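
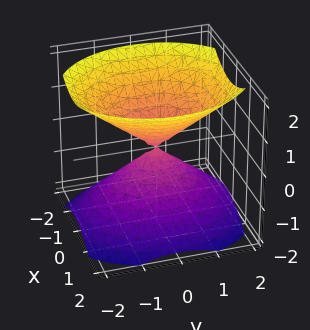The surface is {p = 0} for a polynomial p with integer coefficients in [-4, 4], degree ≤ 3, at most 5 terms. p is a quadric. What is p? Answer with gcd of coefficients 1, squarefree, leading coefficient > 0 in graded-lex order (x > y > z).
(a) There are 2 components.
(b) Degree: a double cone through the origin; a quadric, so deg p = 2.
(c) Symmetries: it's symmetric under x → −x, forcing even powers of x; the y ↦ −y reflection is a symmetry, so y appears only in even powers; the z ↦ −z reflection is a symmetry, so z appears only in even powers.
(d) From the axis intercepts and sections: it crosses the z-axis at the gridline z = 0; one y-axis crossing is at y = 0.
(e) Fitting integer coefficients to these (and the overall shape) gives p.

3*x^2 + 2*y^2 - 3*z^2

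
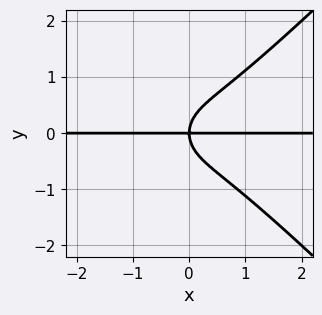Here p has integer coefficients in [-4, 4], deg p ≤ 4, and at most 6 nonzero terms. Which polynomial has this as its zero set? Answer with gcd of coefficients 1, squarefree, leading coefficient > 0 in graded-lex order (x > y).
2*x^3*y - 2*x*y^3 + x^2*y - 2*y^3 + 2*x*y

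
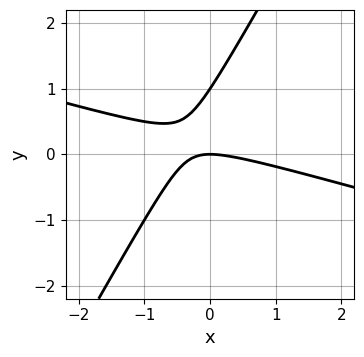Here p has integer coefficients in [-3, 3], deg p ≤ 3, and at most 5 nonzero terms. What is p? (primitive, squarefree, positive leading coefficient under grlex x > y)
x^2 + 3*x*y - 2*y^2 + 2*y

(a) Degree: the shape is more complex than any degree-1 curve, so deg p = 2.
(b) Checking where it meets the axes: it meets the x-axis at x = 0 (among the integer gridlines); among the integer gridlines, it crosses the y-axis at y ∈ {0, 1}.
(c) Together with the visible shape, these determine p as stated.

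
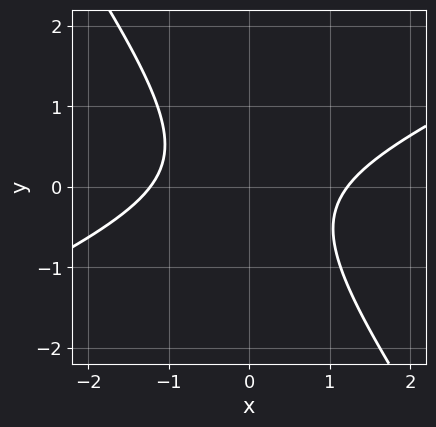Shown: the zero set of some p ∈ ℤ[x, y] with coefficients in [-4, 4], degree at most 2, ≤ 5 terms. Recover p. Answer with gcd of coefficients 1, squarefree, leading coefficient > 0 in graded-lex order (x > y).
2*x^2 - 3*x*y - 3*y^2 - 3

The degree is 2 — a generic line meets the curve in up to 2 points.
Reading off the gridlines: it misses every integer gridline on the y-axis.
The integer polynomial consistent with all of this is the stated p.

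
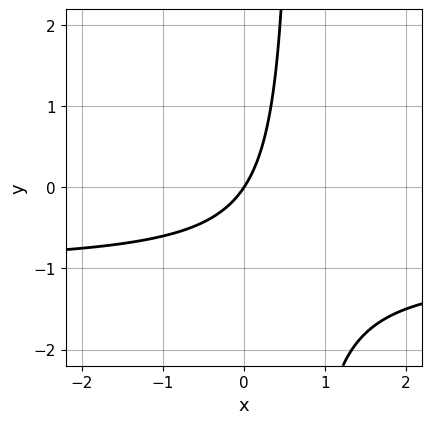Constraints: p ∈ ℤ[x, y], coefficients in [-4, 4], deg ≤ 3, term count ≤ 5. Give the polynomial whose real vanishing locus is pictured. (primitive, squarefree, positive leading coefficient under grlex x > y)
3*x*y + 3*x - 2*y

1. deg p = 2.
2. From the visible intercepts: it crosses the x-axis at the gridline x = 0; one y-axis crossing is at y = 0.
3. Putting this together gives p.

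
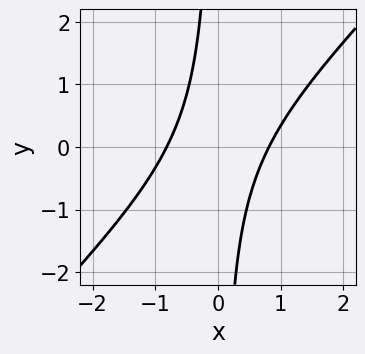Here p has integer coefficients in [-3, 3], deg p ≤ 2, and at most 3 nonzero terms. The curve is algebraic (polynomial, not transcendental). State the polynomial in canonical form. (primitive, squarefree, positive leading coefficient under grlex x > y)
3*x^2 - 3*x*y - 2

First, the degree is 2 — no degree-1 curve has this shape.
Next, against the integer gridlines: the curve avoids every integer y-axis point in the box.
Finally, fitting integer coefficients to these (and the overall shape) gives p.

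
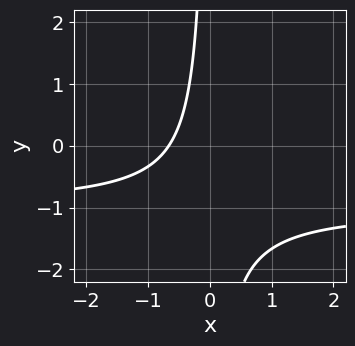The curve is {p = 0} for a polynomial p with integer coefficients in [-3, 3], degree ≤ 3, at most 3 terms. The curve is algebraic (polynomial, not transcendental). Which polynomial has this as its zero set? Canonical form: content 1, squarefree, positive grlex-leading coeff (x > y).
3*x*y + 3*x + 2

(a) deg p = 2. No degree-1 curve has this shape.
(b) From the visible intercepts: the curve avoids every integer y-axis point in the box.
(c) Assembling these constraints gives the stated polynomial.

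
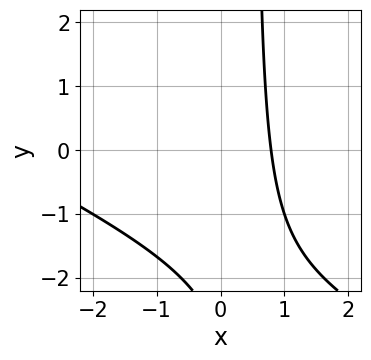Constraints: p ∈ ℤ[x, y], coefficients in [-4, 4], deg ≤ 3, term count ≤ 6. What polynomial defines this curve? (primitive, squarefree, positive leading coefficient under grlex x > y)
(a) The degree is 2 — the shape is more complex than any degree-1 curve.
(b) Reading off the gridlines: no y-intercept at any integer in the box.
(c) Fitting integer coefficients to these (and the overall shape) gives p.

x^2 + 2*x*y + 3*x - y - 3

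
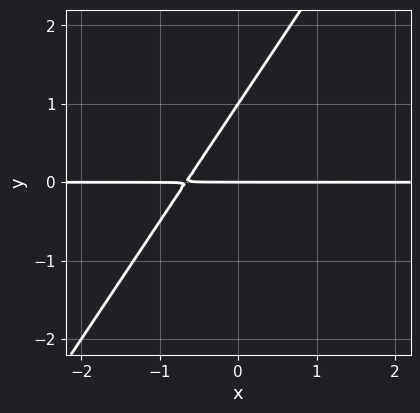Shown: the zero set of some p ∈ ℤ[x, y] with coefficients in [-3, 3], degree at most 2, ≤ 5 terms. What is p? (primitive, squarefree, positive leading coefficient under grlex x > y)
3*x*y - 2*y^2 + 2*y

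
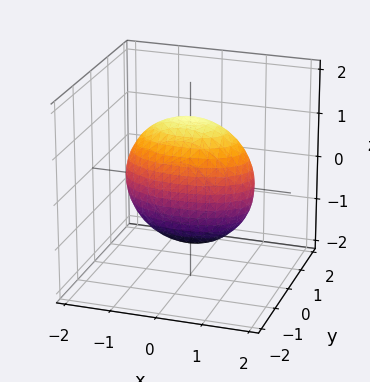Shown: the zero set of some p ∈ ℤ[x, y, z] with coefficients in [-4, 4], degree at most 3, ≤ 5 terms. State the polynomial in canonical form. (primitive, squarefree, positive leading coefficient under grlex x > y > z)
(a) The degree is 2 — bounded and convex; a quadric.
(b) Symmetries: mirror symmetry y ↦ −y ⇒ only even powers of y; it's symmetric under z → −z, forcing even powers of z; the x ↦ −x reflection is a symmetry, so x appears only in even powers.
(c) Fitting integer coefficients to these (and the overall shape) gives p.

x^2 + 3*y^2 + z^2 - 2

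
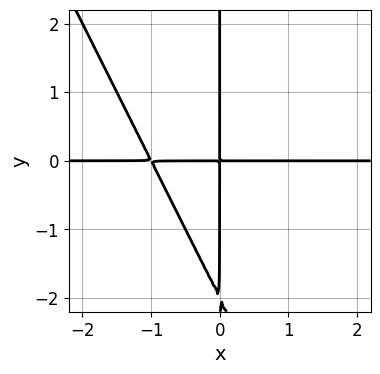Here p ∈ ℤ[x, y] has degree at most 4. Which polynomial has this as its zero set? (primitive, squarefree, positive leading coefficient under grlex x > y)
The degree is 3 — a generic line meets the curve in up to 3 points.
From the axis intercepts and sections: the visible x-axis segment lies entirely on the curve; every point of the y-axis in the box is on the curve.
The integer polynomial consistent with all of this is the stated p.

2*x^2*y + x*y^2 + 2*x*y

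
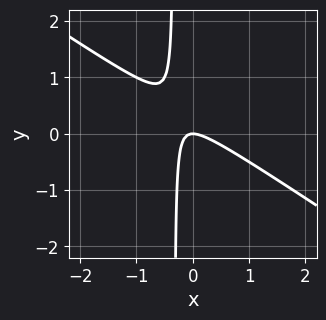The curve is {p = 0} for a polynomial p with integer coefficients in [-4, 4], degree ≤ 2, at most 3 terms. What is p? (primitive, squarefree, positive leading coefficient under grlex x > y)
First, the degree is 2 — no degree-1 curve has this shape.
Then, observable constraints: it meets the y-axis at y = 0 (among the integer gridlines); one x-axis crossing is at x = 0.
Finally, together with the visible shape, these determine p as stated.

2*x^2 + 3*x*y + y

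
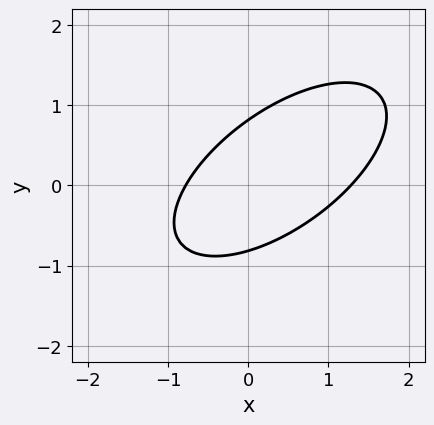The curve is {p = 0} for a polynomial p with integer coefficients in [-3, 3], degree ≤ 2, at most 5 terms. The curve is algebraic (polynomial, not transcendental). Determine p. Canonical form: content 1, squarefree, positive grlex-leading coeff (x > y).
(a) The degree is 2 — a generic line meets the curve in up to 2 points.
(b) Matching integer coefficients to the picture gives p.

2*x^2 - 3*x*y + 3*y^2 - x - 2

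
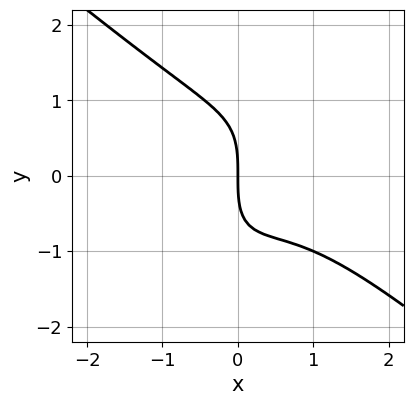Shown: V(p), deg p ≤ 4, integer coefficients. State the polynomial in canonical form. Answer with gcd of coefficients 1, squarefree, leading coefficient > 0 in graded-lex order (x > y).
1. The degree is 3 — no degree-2 curve has this shape.
2. From the axis intercepts and sections: it meets the y-axis at y = 0 (among the integer gridlines); one x-axis crossing is at x = 0.
3. Solving for integer coefficients yields p as stated.

2*x^3 - 2*x*y^2 + y^3 - 2*x^2 + 3*x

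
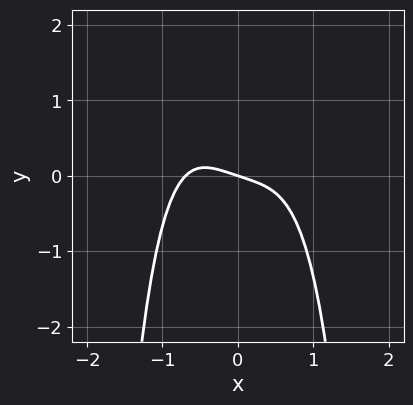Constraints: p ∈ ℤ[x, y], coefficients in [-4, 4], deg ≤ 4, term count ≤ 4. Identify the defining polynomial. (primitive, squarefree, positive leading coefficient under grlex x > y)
3*x^4 + x + 3*y

First, the degree is 4 — a generic line meets the curve in up to 4 points.
Next, against the integer gridlines: it meets the y-axis at y = 0 (among the integer gridlines); one x-axis crossing is at x = 0.
Finally, fitting integer coefficients to these (and the overall shape) gives p.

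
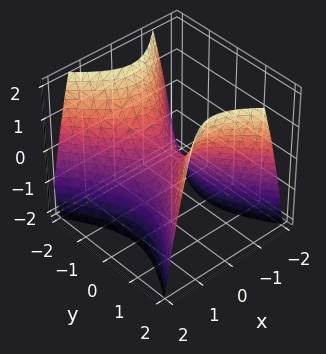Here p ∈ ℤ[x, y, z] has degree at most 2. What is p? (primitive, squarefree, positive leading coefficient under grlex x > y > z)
3*x^2 - 2*y^2 + 2*z

First, degree: a hyperbolic paraboloid; a quadric, so deg p = 2.
Then, symmetries: mirror symmetry y ↦ −y ⇒ only even powers of y; the x ↦ −x reflection is a symmetry, so x appears only in even powers.
Next, reading off the gridlines: it meets the z-axis at z = 0 (among the integer gridlines); it meets the y-axis at y = 0 (among the integer gridlines); it meets the x-axis at x = 0 (among the integer gridlines).
Finally, together with the visible shape, these determine p as stated.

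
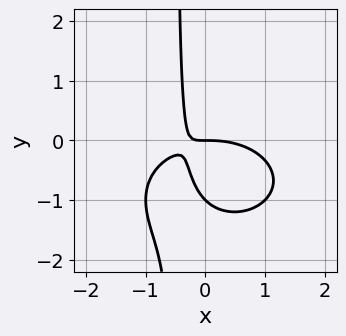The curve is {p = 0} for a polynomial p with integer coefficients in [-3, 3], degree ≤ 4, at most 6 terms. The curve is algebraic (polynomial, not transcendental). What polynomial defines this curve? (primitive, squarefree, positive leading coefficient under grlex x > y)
x^3 + 2*x*y^2 + 3*x*y + y^2 + y

First, the degree is 3 — no degree-2 curve has this shape.
Then, against the integer gridlines: the y-axis gridline crossings are at y ∈ {-1, 0}; one x-axis crossing is at x = 0.
Finally, matching integer coefficients to the picture gives p.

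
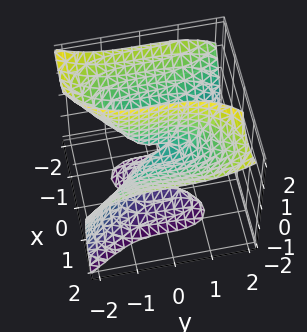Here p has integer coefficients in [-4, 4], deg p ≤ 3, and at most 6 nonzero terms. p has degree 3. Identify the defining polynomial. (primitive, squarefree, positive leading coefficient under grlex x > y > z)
2*x^3 - 2*x*z^2 + y^3 - 3*x*z

First, degree: a generic line meets the surface in up to 3 points, so deg p = 3.
Then, observable constraints: it meets the y-axis at y = 0 (among the integer gridlines); it crosses the x-axis at the gridline x = 0.
Finally, the integer polynomial consistent with all of this is the stated p.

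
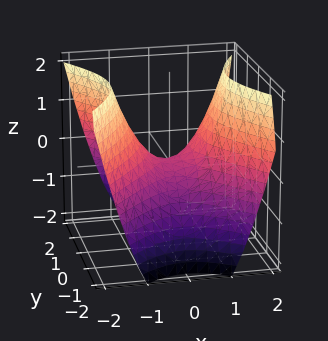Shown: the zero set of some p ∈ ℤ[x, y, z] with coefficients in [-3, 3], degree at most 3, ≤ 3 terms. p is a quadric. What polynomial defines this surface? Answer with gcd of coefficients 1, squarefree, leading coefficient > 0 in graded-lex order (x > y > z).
1. deg p = 2. A saddle surface; a quadric.
2. Symmetries: the x ↦ −x reflection is a symmetry, so x appears only in even powers; mirror symmetry y ↦ −y ⇒ only even powers of y.
3. Observable constraints: it meets the x-axis at x = 0 (among the integer gridlines); it meets the z-axis at z = 0 (among the integer gridlines); one y-axis crossing is at y = 0.
4. Assembling these constraints gives the stated polynomial.

3*x^2 - 2*y^2 - 3*z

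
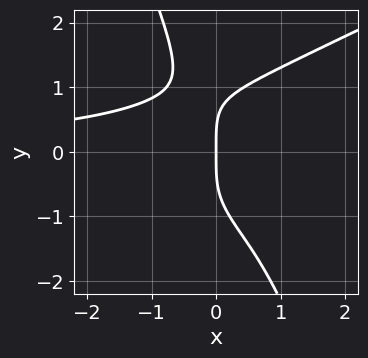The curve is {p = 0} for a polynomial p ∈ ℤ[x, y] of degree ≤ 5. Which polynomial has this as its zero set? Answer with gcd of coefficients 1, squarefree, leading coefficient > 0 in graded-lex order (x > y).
x^2*y^2 - 2*x*y^3 - y^4 + 2*x^2*y + 3*x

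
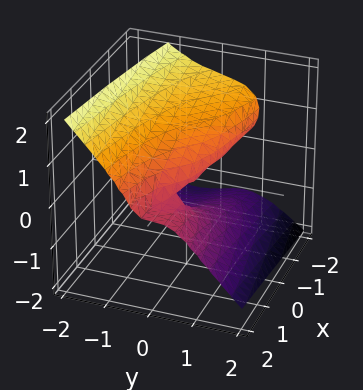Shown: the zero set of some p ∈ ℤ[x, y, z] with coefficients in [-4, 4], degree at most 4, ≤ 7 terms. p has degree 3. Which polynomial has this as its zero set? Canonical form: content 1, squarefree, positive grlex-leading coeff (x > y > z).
3*y^3 + 3*z^3 + 2*x*z + 2*y*z - 2*z

First, degree: the shape is more complex than any degree-2 surface, so deg p = 3.
Then, from the visible intercepts: one z-axis crossing is at z = 0; every point of the x-axis in the box is on the surface; it meets the y-axis at y = 0 (among the integer gridlines).
Finally, the integer polynomial consistent with all of this is the stated p.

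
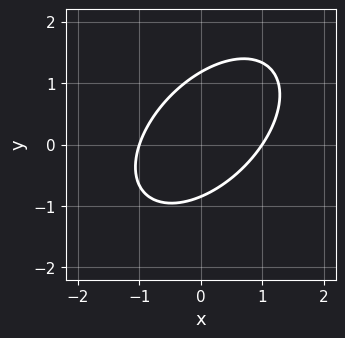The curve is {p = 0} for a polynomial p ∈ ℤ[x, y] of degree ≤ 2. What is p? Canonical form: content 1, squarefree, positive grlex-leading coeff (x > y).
1. deg p = 2. No degree-1 curve has this shape.
2. Checking where it meets the axes: among the integer gridlines, it crosses the x-axis at x ∈ {-1, 1}.
3. Together with the visible shape, these determine p as stated.

3*x^2 - 3*x*y + 3*y^2 - y - 3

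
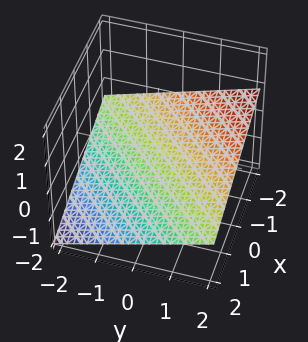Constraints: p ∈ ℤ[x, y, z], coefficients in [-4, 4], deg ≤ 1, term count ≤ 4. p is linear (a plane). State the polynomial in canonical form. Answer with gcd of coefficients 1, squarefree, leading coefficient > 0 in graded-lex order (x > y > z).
x - y + 3*z + 2

1. Degree: the surface is flat (a plane), so deg p = 1.
2. Checking where it meets the axes: it meets the y-axis at y = 2 (among the integer gridlines); it crosses the x-axis at the gridline x = -2.
3. The integer polynomial consistent with all of this is the stated p.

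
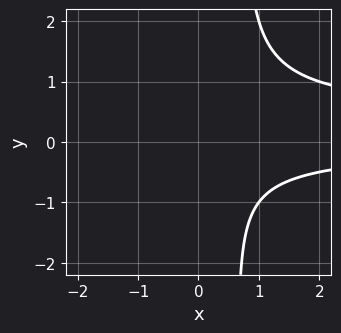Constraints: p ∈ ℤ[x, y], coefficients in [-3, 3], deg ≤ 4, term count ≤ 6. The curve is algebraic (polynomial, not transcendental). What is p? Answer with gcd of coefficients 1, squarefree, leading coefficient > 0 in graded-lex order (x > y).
1. deg p = 3. A generic line meets the curve in up to 3 points.
2. From the visible intercepts: it misses every integer gridline on the y-axis; it misses every integer gridline on the x-axis.
3. Matching integer coefficients to the picture gives p.

3*x*y^2 - x*y - 2*y^2 - 2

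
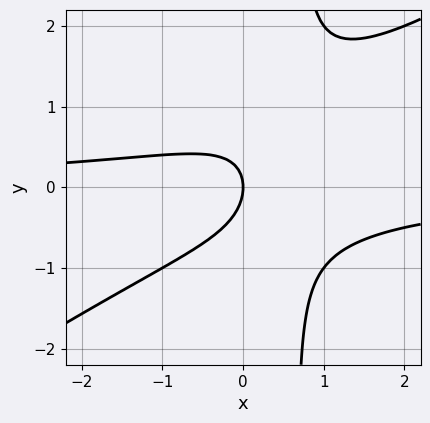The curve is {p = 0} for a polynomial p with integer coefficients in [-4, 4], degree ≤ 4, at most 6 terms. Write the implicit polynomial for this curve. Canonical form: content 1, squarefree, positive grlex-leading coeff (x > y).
Degree: the shape is more complex than any degree-2 curve, so deg p = 3.
Observable constraints: it meets the y-axis at y = 0 (among the integer gridlines); it meets the x-axis at x = 0 (among the integer gridlines).
Together with the visible shape, these determine p as stated.

2*x^2*y - 3*x*y^2 - x*y + 2*y^2 + 2*x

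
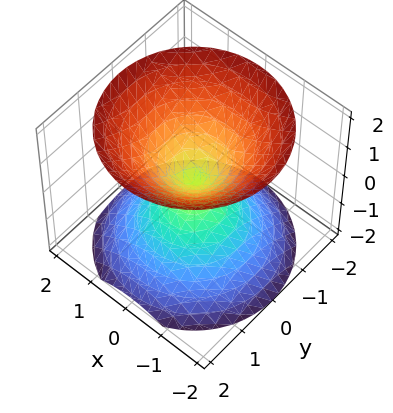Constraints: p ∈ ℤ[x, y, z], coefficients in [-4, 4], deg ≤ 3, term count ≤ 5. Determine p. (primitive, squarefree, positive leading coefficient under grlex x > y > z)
(a) There are 2 components. They look like related sheets of one shape, so recover p as a whole.
(b) deg p = 2. A double cone through the origin; a quadric.
(c) Symmetries: rotational symmetry about the z-axis ⇒ p depends on x, y only through x² + y²; mirror symmetry z ↦ −z ⇒ only even powers of z.
(d) Observable constraints: it crosses the z-axis at the gridline z = 0; it meets the x-axis at x = 0 (among the integer gridlines).
(e) Putting this together gives p.

x^2 + y^2 - z^2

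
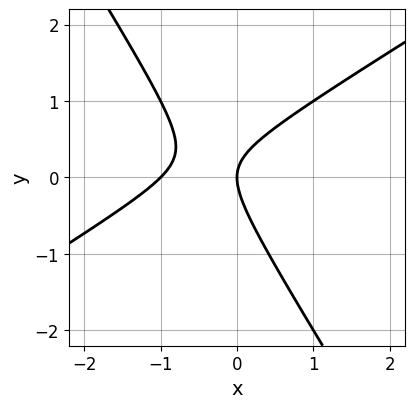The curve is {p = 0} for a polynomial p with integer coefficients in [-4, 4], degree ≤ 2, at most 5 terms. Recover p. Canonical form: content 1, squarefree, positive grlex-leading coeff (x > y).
x^2 - x*y - y^2 + x

1. Degree: a generic line meets the curve in up to 2 points, so deg p = 2.
2. From the visible intercepts: the x-axis gridline crossings are at x ∈ {-1, 0}; one y-axis crossing is at y = 0.
3. Fitting integer coefficients to these (and the overall shape) gives p.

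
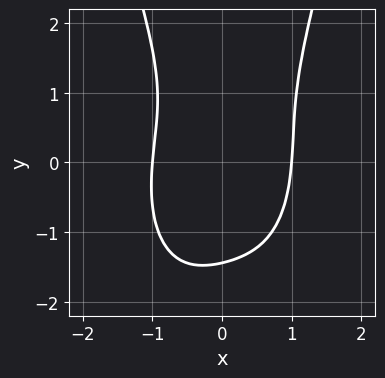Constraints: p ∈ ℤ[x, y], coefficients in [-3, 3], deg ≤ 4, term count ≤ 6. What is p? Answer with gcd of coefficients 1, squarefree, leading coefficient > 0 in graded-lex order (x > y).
3*x^4 + x^2*y^2 - y^3 - x*y - 3

(a) deg p = 4.
(b) Checking where it meets the axes: the x-axis gridline crossings are at x ∈ {-1, 1}.
(c) Matching integer coefficients to the picture gives p.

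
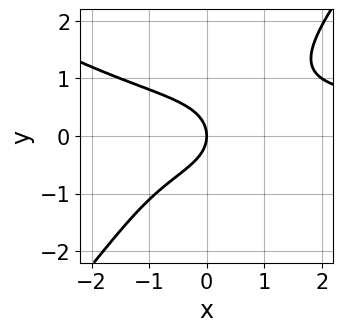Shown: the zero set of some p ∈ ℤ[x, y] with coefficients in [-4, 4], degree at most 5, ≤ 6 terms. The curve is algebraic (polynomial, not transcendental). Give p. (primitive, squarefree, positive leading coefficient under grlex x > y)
2*x^2*y^2 + 2*x*y^3 - 3*y^4 - 3*y^2 - 3*x

(a) Degree: no degree-3 curve has this shape, so deg p = 4.
(b) Observable constraints: one x-axis crossing is at x = 0; it meets the y-axis at y = 0 (among the integer gridlines).
(c) These observations pin down the coefficients.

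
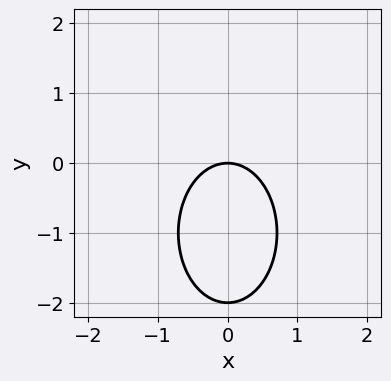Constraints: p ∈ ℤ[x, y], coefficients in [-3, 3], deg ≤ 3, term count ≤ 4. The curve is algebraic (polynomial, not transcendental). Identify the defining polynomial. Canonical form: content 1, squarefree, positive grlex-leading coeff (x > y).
2*x^2 + y^2 + 2*y

First, degree: no degree-1 curve has this shape, so deg p = 2.
Next, symmetries: the x ↦ −x reflection is a symmetry, so x appears only in even powers.
Then, against the integer gridlines: the y-axis gridline crossings are at y ∈ {-2, 0}; one x-axis crossing is at x = 0.
Finally, together with the visible shape, these determine p as stated.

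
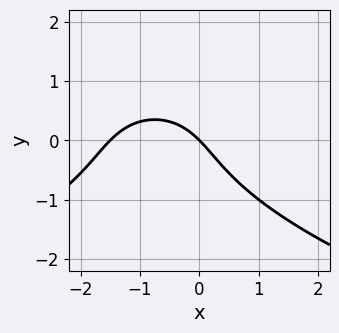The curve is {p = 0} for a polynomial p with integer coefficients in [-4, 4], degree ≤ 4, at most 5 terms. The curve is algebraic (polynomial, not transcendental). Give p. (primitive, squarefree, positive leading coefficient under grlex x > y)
1. Degree: a generic line meets the curve in up to 3 points, so deg p = 3.
2. Reading off the gridlines: it crosses the x-axis at the gridline x = 0; it crosses the y-axis at the gridline y = 0.
3. Matching integer coefficients to the picture gives p.

2*y^3 + 2*x^2 + 3*x + 3*y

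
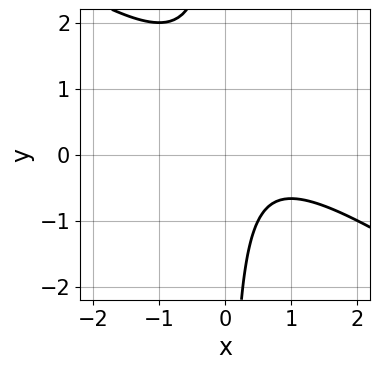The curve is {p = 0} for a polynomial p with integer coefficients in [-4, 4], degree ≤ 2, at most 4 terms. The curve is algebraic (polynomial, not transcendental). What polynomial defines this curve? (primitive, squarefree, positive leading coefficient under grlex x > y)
2*x^2 + 3*x*y - 2*x + 2

First, deg p = 2.
Then, against the integer gridlines: no y-intercept at any integer in the box; the curve avoids every integer x-axis point in the box.
Finally, solving for integer coefficients yields p as stated.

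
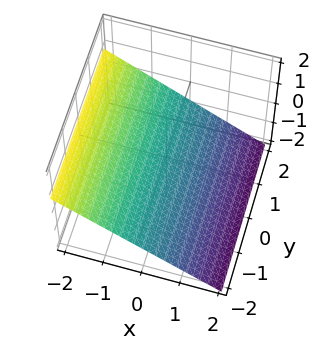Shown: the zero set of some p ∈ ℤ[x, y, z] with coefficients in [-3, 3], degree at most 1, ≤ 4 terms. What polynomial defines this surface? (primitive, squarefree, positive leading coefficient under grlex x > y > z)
1. Degree: every cross-section is a straight line — this is a plane, so deg p = 1.
2. From the axis intercepts and sections: it misses every integer gridline on the y-axis; it crosses the x-axis at the gridline x = -1.
3. These observations pin down the coefficients.

2*x + 3*z + 2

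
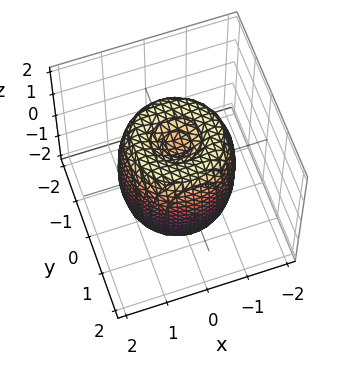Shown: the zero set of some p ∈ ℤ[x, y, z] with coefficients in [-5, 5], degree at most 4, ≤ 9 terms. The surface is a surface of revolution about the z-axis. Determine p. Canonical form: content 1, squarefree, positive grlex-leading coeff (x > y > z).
2*x^4 + 4*x^2*y^2 + 2*y^4 - 3*x^2 - 3*y^2 + z^2 - 1

1. Degree: no degree-3 surface has this shape, so deg p = 4.
2. Symmetry: the z-axis is an axis of rotation, so x and y enter only as x² + y².
3. From the visible intercepts: a circular section at z = 0 has radius between 1 and 2; the z-axis gridline crossings are at z ∈ {-1, 1}.
4. Putting this together gives p.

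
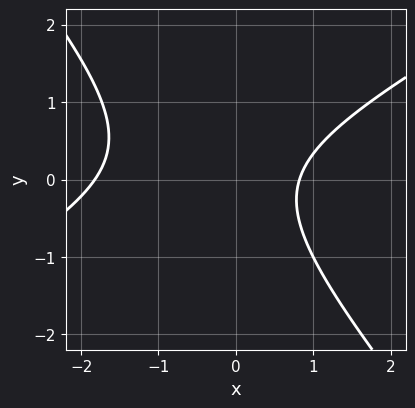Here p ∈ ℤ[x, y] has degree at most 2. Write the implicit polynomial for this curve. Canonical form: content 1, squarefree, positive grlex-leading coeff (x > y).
First, degree: a generic line meets the curve in up to 2 points, so deg p = 2.
Then, from the visible intercepts: no y-intercept at any integer in the box.
Finally, assembling these constraints gives the stated polynomial.

2*x^2 - 2*x*y - 3*y^2 + 2*x - 3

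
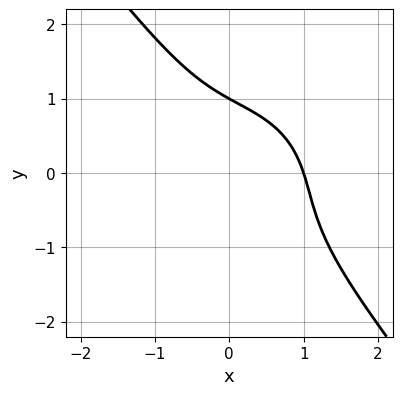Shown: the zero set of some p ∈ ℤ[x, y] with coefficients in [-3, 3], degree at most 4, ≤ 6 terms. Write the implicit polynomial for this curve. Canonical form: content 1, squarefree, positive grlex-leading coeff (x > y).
3*x^3 + 2*x*y^2 + 3*y^3 + 3*x*y - 3

deg p = 3.
From the visible intercepts: it crosses the x-axis at the gridline x = 1; it crosses the y-axis at the gridline y = 1.
Putting this together gives p.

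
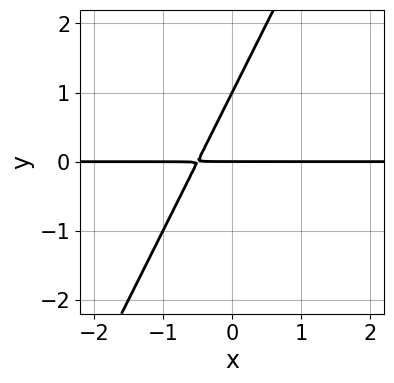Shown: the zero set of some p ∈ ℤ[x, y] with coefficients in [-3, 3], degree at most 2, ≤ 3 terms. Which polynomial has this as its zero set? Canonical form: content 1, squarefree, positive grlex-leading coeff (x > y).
1. deg p = 2. The shape is more complex than any degree-1 curve.
2. Against the integer gridlines: among the integer gridlines, it crosses the y-axis at y ∈ {0, 1}; the visible x-axis segment lies entirely on the curve.
3. The integer polynomial consistent with all of this is the stated p.

2*x*y - y^2 + y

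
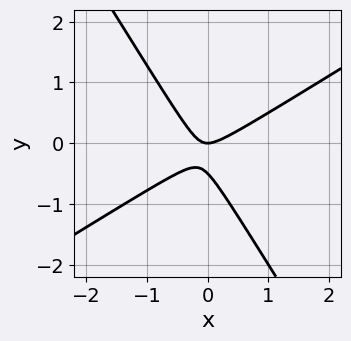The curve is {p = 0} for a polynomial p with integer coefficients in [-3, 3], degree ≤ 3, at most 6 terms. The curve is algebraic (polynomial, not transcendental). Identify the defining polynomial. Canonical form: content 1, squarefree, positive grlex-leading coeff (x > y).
2*x^2 - 2*x*y - 2*y^2 - y

The degree is 2 — no degree-1 curve has this shape.
Against the integer gridlines: it meets the y-axis at y = 0 (among the integer gridlines); one x-axis crossing is at x = 0.
Solving for integer coefficients yields p as stated.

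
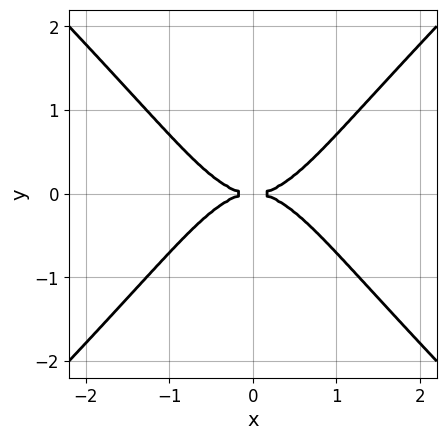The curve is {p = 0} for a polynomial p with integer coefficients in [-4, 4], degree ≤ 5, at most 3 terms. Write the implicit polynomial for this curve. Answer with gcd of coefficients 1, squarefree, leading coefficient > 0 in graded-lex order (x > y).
x^4 - x^2*y^2 - y^2

First, degree: no degree-3 curve has this shape, so deg p = 4.
Then, symmetries: mirror symmetry y ↦ −y ⇒ only even powers of y; mirror symmetry x ↦ −x ⇒ only even powers of x.
Then, checking where it meets the axes: one x-axis crossing is at x = 0; it meets the y-axis at y = 0 (among the integer gridlines).
Finally, these observations pin down the coefficients.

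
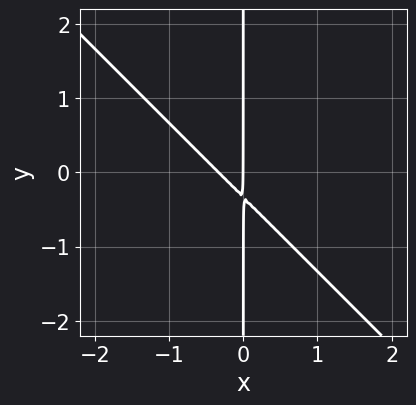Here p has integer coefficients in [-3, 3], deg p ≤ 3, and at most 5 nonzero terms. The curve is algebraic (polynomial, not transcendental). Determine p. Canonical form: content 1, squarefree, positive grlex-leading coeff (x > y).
1. deg p = 2. A generic line meets the curve in up to 2 points.
2. Observable constraints: it meets the x-axis at x = 0 (among the integer gridlines); every point of the y-axis in the box is on the curve.
3. The integer polynomial consistent with all of this is the stated p.

3*x^2 + 3*x*y + x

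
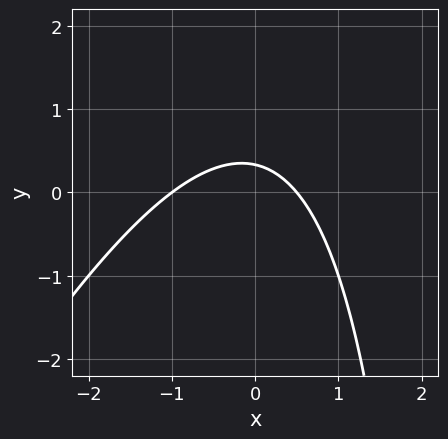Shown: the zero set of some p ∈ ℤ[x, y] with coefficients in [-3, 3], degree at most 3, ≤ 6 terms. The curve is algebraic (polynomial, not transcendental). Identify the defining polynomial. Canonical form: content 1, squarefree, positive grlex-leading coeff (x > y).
2*x^2 - x*y + x + 3*y - 1

First, degree: a generic line meets the curve in up to 2 points, so deg p = 2.
Next, from the visible intercepts: it meets the x-axis at x = -1 (among the integer gridlines).
Finally, matching integer coefficients to the picture gives p.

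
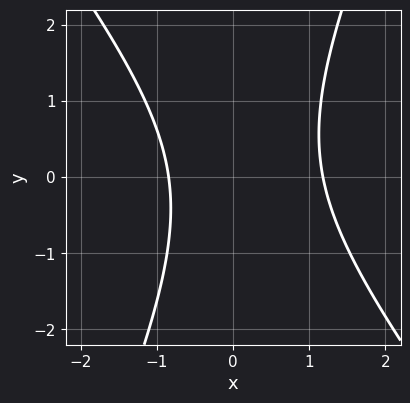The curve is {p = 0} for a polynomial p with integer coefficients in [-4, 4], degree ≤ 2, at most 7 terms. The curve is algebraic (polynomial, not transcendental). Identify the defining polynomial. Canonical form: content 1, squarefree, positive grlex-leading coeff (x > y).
1. The degree is 2 — the shape is more complex than any degree-1 curve.
2. From the visible intercepts: it misses every integer gridline on the y-axis.
3. Fitting integer coefficients to these (and the overall shape) gives p.

3*x^2 + x*y - y^2 - x - 3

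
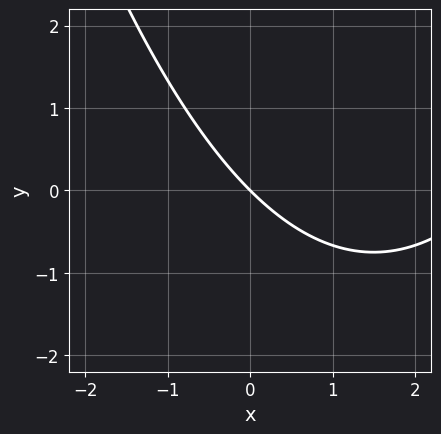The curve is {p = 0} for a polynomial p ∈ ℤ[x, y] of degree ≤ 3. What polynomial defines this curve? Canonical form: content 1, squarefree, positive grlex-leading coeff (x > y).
1. Degree: a generic line meets the curve in up to 2 points, so deg p = 2.
2. From the visible intercepts: one x-axis crossing is at x = 0; it meets the y-axis at y = 0 (among the integer gridlines).
3. These observations pin down the coefficients.

x^2 - 3*x - 3*y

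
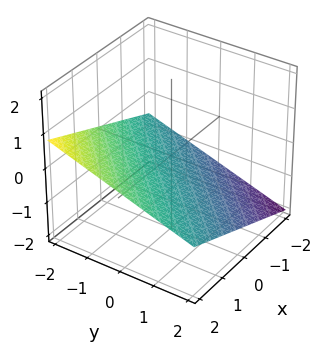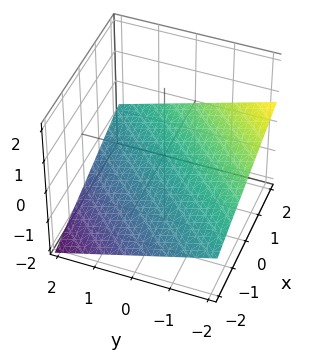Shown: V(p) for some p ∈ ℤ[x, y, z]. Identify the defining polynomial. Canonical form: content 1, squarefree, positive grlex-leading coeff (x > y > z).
First, degree: the surface is flat (a plane), so deg p = 1.
Next, checking where it meets the axes: it crosses the y-axis at the gridline y = -2; it meets the x-axis at x = 2 (among the integer gridlines).
Finally, the integer polynomial consistent with all of this is the stated p.

x - y - 3*z - 2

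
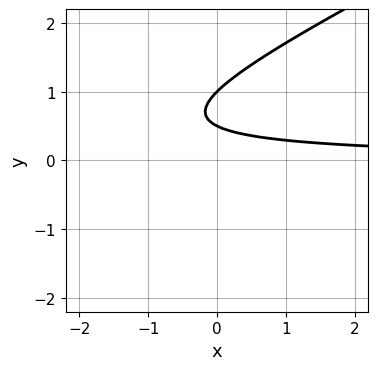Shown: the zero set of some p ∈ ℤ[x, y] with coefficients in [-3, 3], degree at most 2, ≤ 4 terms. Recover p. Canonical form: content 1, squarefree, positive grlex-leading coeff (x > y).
x*y - 2*y^2 + 3*y - 1

1. Degree: the shape is more complex than any degree-1 curve, so deg p = 2.
2. Observable constraints: it misses every integer gridline on the x-axis; one y-axis crossing is at y = 1.
3. Fitting integer coefficients to these (and the overall shape) gives p.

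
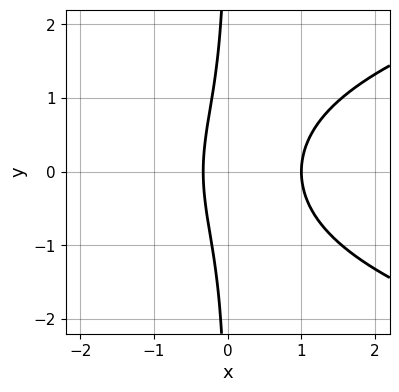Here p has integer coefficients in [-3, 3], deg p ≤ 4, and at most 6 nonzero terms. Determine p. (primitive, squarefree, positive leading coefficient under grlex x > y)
2*x*y^2 - 3*x^2 + 2*x + 1

(a) Degree: no degree-2 curve has this shape, so deg p = 3.
(b) Symmetries: it's symmetric under y → −y, forcing even powers of y.
(c) From the visible intercepts: it crosses the x-axis at the gridline x = 1; it misses every integer gridline on the y-axis.
(d) Together with the visible shape, these determine p as stated.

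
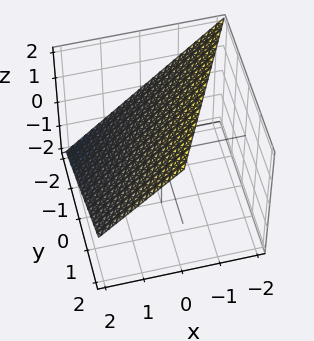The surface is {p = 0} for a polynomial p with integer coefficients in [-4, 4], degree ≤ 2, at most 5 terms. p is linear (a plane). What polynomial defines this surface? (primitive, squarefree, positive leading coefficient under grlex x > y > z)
First, deg p = 1.
Next, checking where it meets the axes: it crosses the x-axis at the gridline x = 1; it crosses the y-axis at the gridline y = -2.
Finally, these observations pin down the coefficients.

2*x - y + 2*z - 2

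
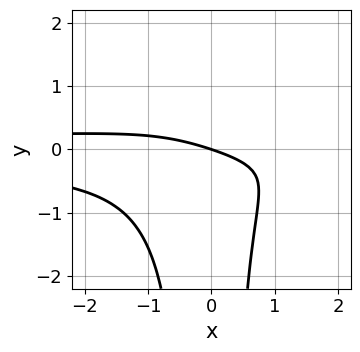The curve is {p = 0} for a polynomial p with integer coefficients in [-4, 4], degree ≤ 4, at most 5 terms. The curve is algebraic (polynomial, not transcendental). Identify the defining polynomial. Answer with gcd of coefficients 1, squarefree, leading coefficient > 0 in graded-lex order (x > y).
3*x^2*y^2 - x*y + x + 3*y

First, deg p = 4. A generic line meets the curve in up to 4 points.
Then, against the integer gridlines: it meets the y-axis at y = 0 (among the integer gridlines); it crosses the x-axis at the gridline x = 0.
Finally, solving for integer coefficients yields p as stated.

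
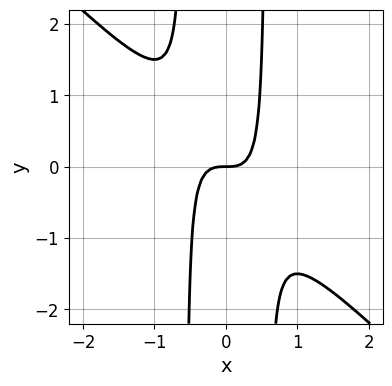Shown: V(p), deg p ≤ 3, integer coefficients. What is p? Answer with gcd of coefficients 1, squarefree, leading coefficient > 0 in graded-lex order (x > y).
1. deg p = 3.
2. Against the integer gridlines: it crosses the x-axis at the gridline x = 0; it meets the y-axis at y = 0 (among the integer gridlines).
3. Matching integer coefficients to the picture gives p.

3*x^3 + 3*x^2*y - y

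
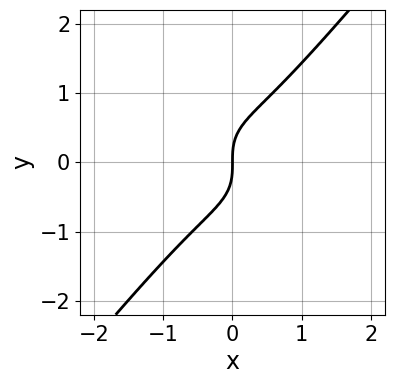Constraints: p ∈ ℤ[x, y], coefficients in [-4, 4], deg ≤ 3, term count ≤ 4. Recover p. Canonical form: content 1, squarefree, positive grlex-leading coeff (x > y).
3*x^3 + 2*x^2*y - 3*y^3 + 3*x

First, deg p = 3.
Then, observable constraints: it crosses the y-axis at the gridline y = 0; it meets the x-axis at x = 0 (among the integer gridlines).
Finally, the integer polynomial consistent with all of this is the stated p.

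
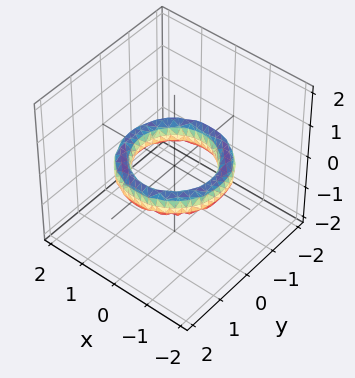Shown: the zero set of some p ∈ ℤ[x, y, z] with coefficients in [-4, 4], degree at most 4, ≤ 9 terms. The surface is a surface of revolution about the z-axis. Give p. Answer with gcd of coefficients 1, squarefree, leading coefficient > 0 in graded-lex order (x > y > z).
x^4 + 2*x^2*y^2 + y^4 - 3*x^2 - 3*y^2 + 2*z^2 + 2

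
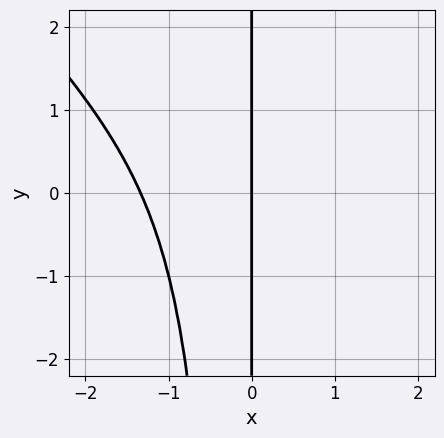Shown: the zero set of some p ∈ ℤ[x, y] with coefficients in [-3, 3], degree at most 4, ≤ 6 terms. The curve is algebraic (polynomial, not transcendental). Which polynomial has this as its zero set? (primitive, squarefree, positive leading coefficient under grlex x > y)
Degree: no degree-3 curve has this shape, so deg p = 4.
Observable constraints: the visible y-axis segment lies entirely on the curve; it meets the x-axis at x = 0 (among the integer gridlines).
Together with the visible shape, these determine p as stated.

2*x^4 + 2*x^3*y + x^3 + 3*x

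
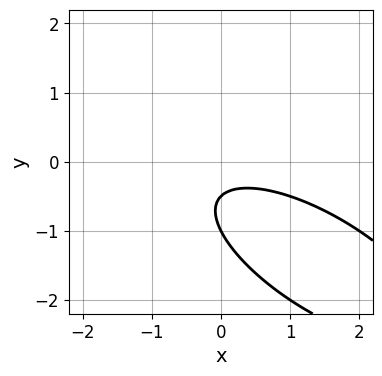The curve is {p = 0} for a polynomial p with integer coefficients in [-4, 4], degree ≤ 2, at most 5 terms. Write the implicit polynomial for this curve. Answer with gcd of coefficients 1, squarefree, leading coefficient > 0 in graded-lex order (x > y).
x^2 + 2*x*y + 2*y^2 + 3*y + 1

(a) deg p = 2. A generic line meets the curve in up to 2 points.
(b) Reading off the gridlines: it meets the y-axis at y = -1 (among the integer gridlines); the curve avoids every integer x-axis point in the box.
(c) Solving for integer coefficients yields p as stated.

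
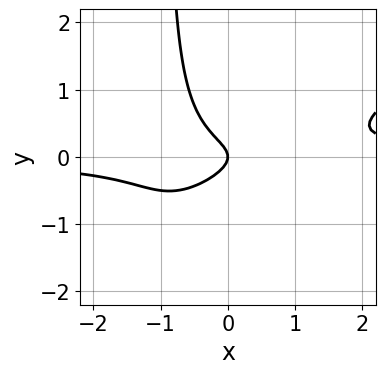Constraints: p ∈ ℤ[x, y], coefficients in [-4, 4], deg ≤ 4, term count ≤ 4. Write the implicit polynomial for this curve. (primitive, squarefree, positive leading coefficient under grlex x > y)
2*x^2*y - 3*x*y^2 - 3*y^2 - x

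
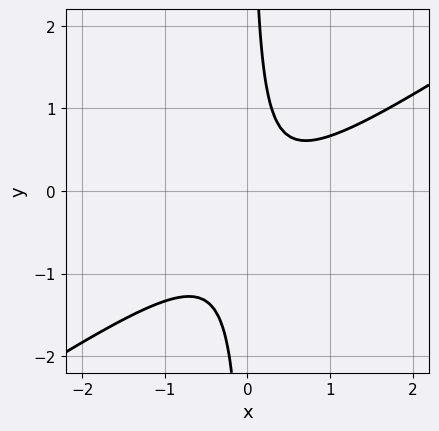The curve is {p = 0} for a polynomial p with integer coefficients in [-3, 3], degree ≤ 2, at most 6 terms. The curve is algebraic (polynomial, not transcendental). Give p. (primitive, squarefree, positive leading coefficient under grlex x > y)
First, deg p = 2. A generic line meets the curve in up to 2 points.
Then, from the axis intercepts and sections: no y-intercept at any integer in the box; no x-intercept at any integer in the box.
Finally, together with the visible shape, these determine p as stated.

2*x^2 - 3*x*y - x + 1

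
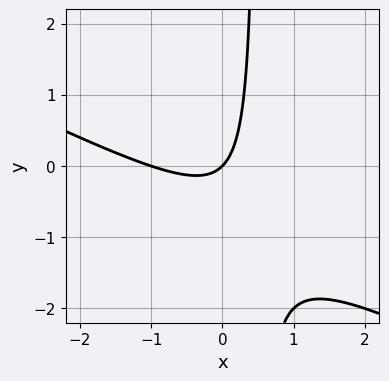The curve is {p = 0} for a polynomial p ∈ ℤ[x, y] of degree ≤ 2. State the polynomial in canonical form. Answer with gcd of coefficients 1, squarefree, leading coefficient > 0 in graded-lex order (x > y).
x^2 + 2*x*y + x - y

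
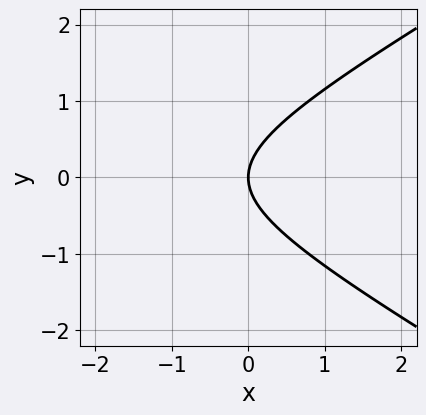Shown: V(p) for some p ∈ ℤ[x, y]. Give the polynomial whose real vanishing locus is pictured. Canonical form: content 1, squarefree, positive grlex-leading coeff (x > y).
x^2 - 3*y^2 + 3*x

(a) The degree is 2 — no degree-1 curve has this shape.
(b) Symmetries: mirror symmetry y ↦ −y ⇒ only even powers of y.
(c) Checking where it meets the axes: it meets the x-axis at x = 0 (among the integer gridlines); one y-axis crossing is at y = 0.
(d) Assembling these constraints gives the stated polynomial.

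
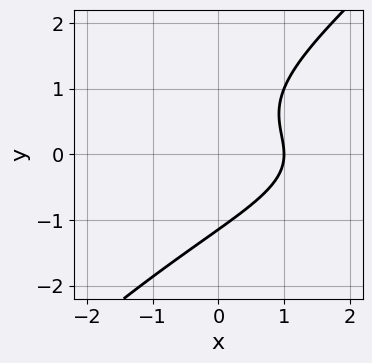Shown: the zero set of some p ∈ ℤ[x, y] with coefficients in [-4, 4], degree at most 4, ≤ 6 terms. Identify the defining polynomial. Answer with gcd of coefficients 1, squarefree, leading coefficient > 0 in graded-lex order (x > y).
(a) Degree: a generic line meets the curve in up to 3 points, so deg p = 3.
(b) Against the integer gridlines: it meets the x-axis at x = 1 (among the integer gridlines).
(c) Matching integer coefficients to the picture gives p.

2*x*y^2 - 2*y^3 + 3*x - 3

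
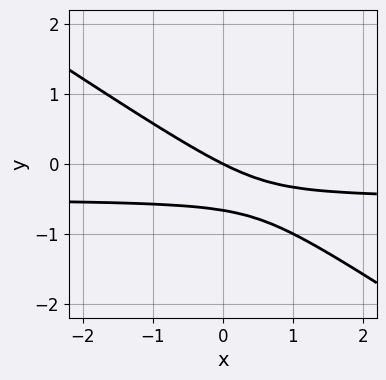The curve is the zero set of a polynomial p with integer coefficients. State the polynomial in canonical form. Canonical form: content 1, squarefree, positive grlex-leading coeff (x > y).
(a) deg p = 2. No degree-1 curve has this shape.
(b) From the visible intercepts: it crosses the x-axis at the gridline x = 0; it meets the y-axis at y = 0 (among the integer gridlines).
(c) The integer polynomial consistent with all of this is the stated p.

2*x*y + 3*y^2 + x + 2*y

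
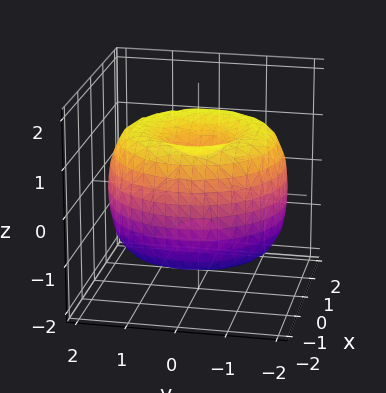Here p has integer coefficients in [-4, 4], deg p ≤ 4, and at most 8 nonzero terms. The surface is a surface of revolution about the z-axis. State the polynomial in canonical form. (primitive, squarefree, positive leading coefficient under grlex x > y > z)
x^4 + 2*x^2*y^2 + y^4 - 3*x^2 - 3*y^2 + 2*z^2 - 1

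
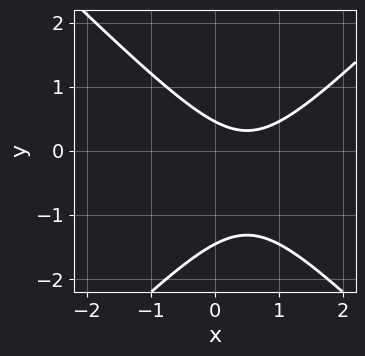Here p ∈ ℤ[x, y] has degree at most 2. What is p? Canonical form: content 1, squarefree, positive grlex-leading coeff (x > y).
The degree is 2 — no degree-1 curve has this shape.
From the axis intercepts and sections: no x-intercept at any integer in the box.
These observations pin down the coefficients.

3*x^2 - 3*y^2 - 3*x - 3*y + 2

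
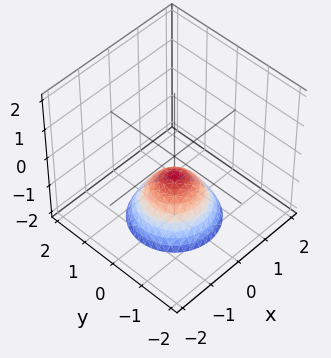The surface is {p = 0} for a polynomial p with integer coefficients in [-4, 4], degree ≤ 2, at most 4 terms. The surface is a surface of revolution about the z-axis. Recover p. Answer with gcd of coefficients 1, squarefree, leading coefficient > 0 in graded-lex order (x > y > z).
3*x^2 + 3*y^2 + 3*z + 2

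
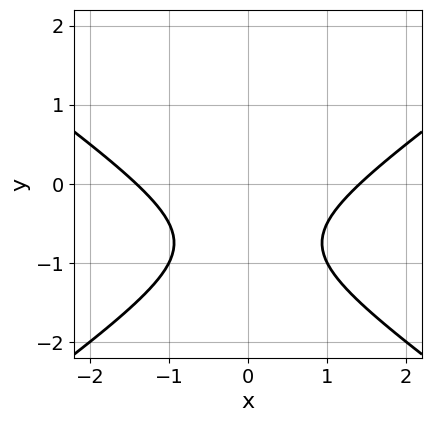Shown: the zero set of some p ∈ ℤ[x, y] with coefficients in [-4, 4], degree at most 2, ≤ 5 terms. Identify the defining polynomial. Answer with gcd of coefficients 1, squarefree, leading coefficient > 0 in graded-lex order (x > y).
1. Degree: no degree-1 curve has this shape, so deg p = 2.
2. Symmetries: it's symmetric under x → −x, forcing even powers of x.
3. Against the integer gridlines: it misses every integer gridline on the y-axis.
4. Matching integer coefficients to the picture gives p.

x^2 - 2*y^2 - 3*y - 2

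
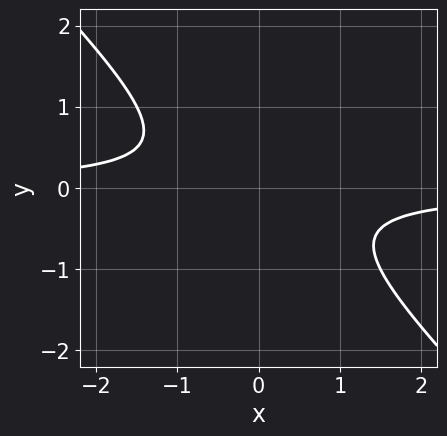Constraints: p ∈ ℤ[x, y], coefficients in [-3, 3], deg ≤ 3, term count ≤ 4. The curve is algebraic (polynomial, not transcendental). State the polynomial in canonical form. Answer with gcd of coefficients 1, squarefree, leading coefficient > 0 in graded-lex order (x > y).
(a) deg p = 2.
(b) Checking where it meets the axes: the curve avoids every integer x-axis point in the box; the curve avoids every integer y-axis point in the box.
(c) Together with the visible shape, these determine p as stated.

2*x*y + 2*y^2 + 1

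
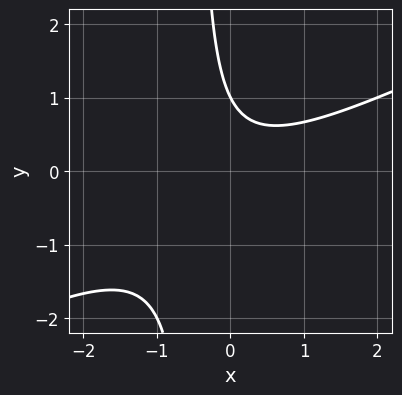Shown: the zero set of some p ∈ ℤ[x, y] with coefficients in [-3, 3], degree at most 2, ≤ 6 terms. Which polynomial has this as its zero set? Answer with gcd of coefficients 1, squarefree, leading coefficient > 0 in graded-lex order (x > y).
The degree is 2 — a generic line meets the curve in up to 2 points.
Observable constraints: no x-intercept at any integer in the box; one y-axis crossing is at y = 1.
The integer polynomial consistent with all of this is the stated p.

x^2 - 2*x*y - y + 1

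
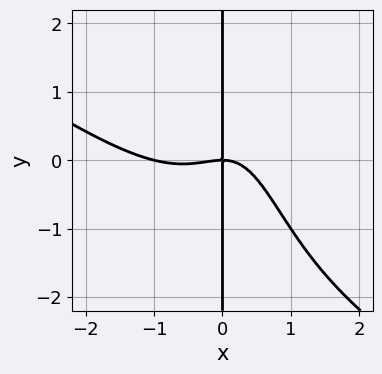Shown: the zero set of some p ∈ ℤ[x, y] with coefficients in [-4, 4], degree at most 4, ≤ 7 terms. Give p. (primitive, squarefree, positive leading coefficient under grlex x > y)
2*x^4 + 3*x^3*y + 2*x^3 - 2*x^2*y + 3*x*y

First, deg p = 4.
Next, from the visible intercepts: the visible y-axis segment lies entirely on the curve; the x-axis gridline crossings are at x ∈ {-1, 0}.
Finally, fitting integer coefficients to these (and the overall shape) gives p.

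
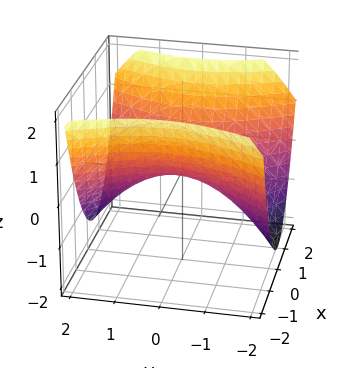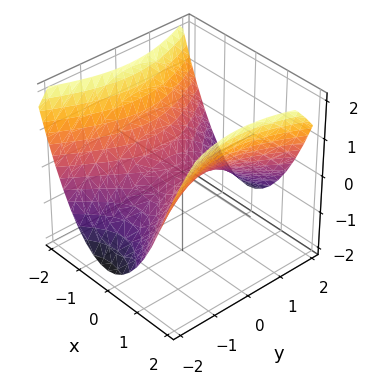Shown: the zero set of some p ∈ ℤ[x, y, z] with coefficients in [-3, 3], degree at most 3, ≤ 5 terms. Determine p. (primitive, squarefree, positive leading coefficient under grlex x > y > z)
2*x^2 - y^2 - 3*z

First, degree: a saddle surface; a quadric, so deg p = 2.
Next, symmetries: mirror symmetry x ↦ −x ⇒ only even powers of x; it's symmetric under y → −y, forcing even powers of y.
Then, checking where it meets the axes: it crosses the x-axis at the gridline x = 0; it crosses the y-axis at the gridline y = 0.
Finally, solving for integer coefficients yields p as stated.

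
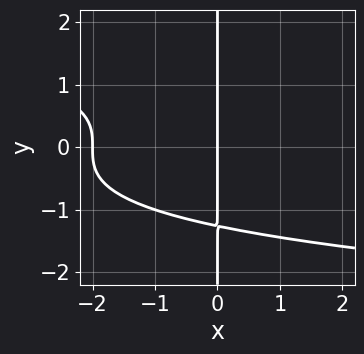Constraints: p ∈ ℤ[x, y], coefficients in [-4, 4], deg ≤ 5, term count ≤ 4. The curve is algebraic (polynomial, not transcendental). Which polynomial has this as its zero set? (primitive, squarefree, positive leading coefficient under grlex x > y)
x*y^3 + x^2 + 2*x

(a) The degree is 4 — the shape is more complex than any degree-3 curve.
(b) From the axis intercepts and sections: the visible y-axis segment lies entirely on the curve; the x-axis gridline crossings are at x ∈ {-2, 0}.
(c) Fitting integer coefficients to these (and the overall shape) gives p.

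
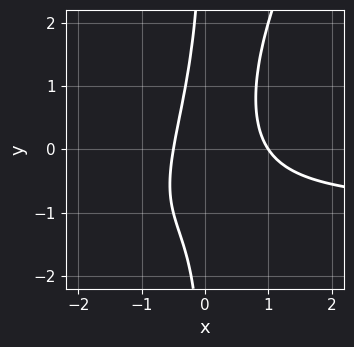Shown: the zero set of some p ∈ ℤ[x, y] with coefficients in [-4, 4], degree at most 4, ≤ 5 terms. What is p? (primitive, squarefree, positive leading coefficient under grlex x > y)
2*x^2*y - x*y^2 + 2*x^2 - x - 1

First, the degree is 3 — no degree-2 curve has this shape.
Next, from the visible intercepts: it crosses the x-axis at the gridline x = 1; the curve avoids every integer y-axis point in the box.
Finally, these observations pin down the coefficients.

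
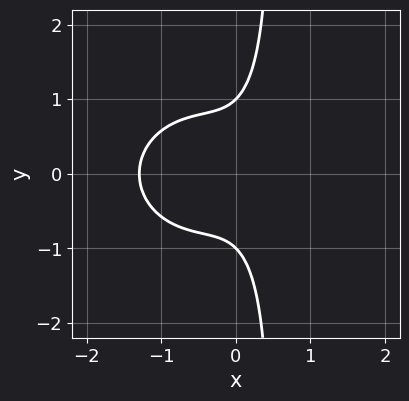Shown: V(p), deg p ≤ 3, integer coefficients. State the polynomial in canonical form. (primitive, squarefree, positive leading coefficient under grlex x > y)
1. deg p = 3. The shape is more complex than any degree-2 curve.
2. Symmetries: the y ↦ −y reflection is a symmetry, so y appears only in even powers.
3. Against the integer gridlines: among the integer gridlines, it crosses the y-axis at y ∈ {-1, 1}.
4. Solving for integer coefficients yields p as stated.

2*x^3 + 2*x*y^2 + 2*x^2 - y^2 + 1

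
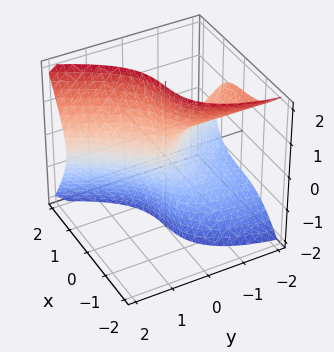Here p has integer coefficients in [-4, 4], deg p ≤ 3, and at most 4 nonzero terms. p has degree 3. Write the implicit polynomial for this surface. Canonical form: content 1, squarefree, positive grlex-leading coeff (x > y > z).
(a) The degree is 3 — a generic line meets the surface in up to 3 points.
(b) Observable constraints: it meets the y-axis at y = 0 (among the integer gridlines); it meets the x-axis at x = 0 (among the integer gridlines); the visible z-axis segment lies entirely on the surface.
(c) Putting this together gives p.

3*x^3 - 3*y*z^2 - 2*y^2 + 2*x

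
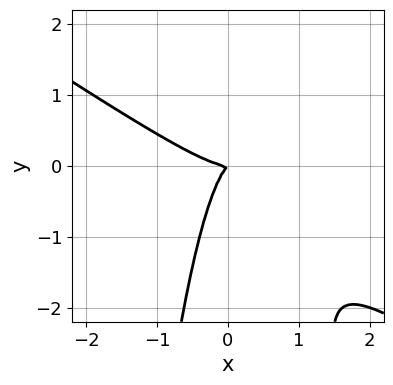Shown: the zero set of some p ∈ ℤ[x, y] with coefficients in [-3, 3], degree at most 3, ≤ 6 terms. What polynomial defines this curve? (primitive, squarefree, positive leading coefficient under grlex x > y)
2*x^3 + 3*x^2*y - x*y + y^2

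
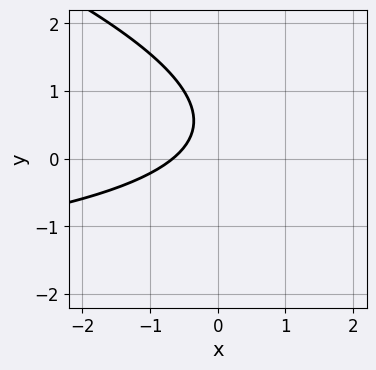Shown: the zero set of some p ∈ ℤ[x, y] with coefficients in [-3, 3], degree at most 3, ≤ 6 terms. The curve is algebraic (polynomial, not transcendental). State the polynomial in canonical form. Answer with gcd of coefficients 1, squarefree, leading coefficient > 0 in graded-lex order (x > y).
1. deg p = 2.
2. From the axis intercepts and sections: the curve avoids every integer y-axis point in the box.
3. Putting this together gives p.

x*y + 3*y^2 + 3*x - 3*y + 2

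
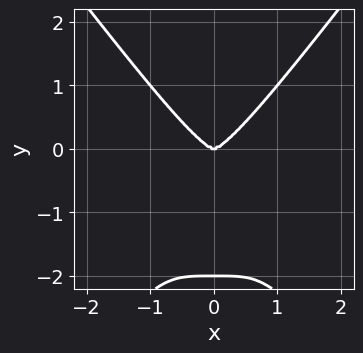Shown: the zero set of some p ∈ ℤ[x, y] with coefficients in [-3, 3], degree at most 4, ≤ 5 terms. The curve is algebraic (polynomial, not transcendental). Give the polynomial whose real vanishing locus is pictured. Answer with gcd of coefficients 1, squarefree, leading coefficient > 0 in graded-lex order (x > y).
3*x^4 - y^4 - 2*y^3

1. The degree is 4 — a generic line meets the curve in up to 4 points.
2. Symmetries: it's symmetric under x → −x, forcing even powers of x.
3. Reading off the gridlines: among the integer gridlines, it crosses the y-axis at y ∈ {-2, 0}; it meets the x-axis at x = 0 (among the integer gridlines).
4. Assembling these constraints gives the stated polynomial.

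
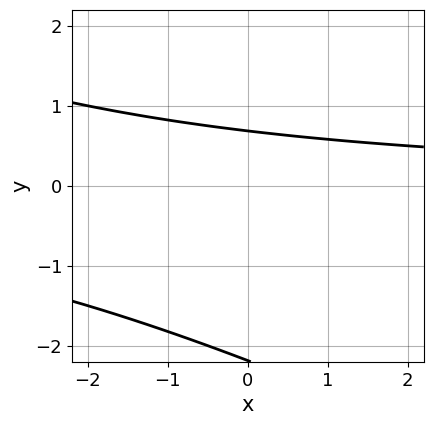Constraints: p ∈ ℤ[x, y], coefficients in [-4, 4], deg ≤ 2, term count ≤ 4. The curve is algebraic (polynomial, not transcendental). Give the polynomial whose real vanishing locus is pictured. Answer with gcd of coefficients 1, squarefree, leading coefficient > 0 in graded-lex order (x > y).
x*y + 2*y^2 + 3*y - 3

1. Degree: the shape is more complex than any degree-1 curve, so deg p = 2.
2. From the axis intercepts and sections: the curve avoids every integer x-axis point in the box.
3. Together with the visible shape, these determine p as stated.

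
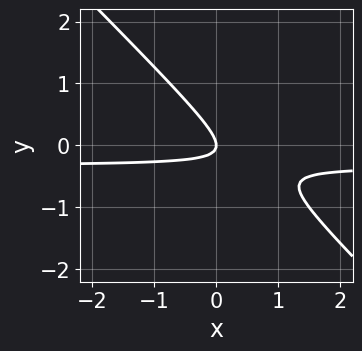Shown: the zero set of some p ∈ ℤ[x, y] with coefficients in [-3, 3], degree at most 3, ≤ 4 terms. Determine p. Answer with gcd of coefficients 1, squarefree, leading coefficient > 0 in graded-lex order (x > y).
First, deg p = 2. No degree-1 curve has this shape.
Next, from the axis intercepts and sections: one y-axis crossing is at y = 0; one x-axis crossing is at x = 0.
Finally, together with the visible shape, these determine p as stated.

3*x*y + 3*y^2 + x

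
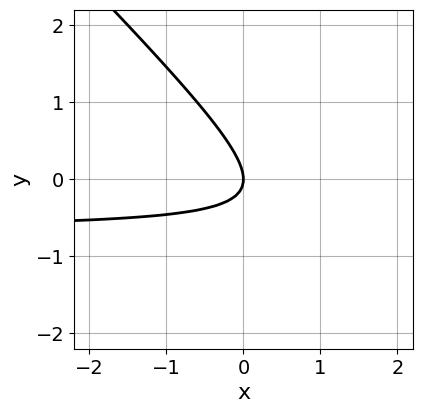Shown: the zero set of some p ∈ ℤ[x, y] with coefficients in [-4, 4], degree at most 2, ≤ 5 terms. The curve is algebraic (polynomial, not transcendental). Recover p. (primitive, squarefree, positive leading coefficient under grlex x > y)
First, degree: no degree-1 curve has this shape, so deg p = 2.
Then, reading off the gridlines: one x-axis crossing is at x = 0; one y-axis crossing is at y = 0.
Finally, these observations pin down the coefficients.

3*x*y + 3*y^2 + 2*x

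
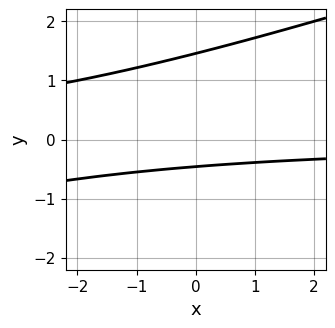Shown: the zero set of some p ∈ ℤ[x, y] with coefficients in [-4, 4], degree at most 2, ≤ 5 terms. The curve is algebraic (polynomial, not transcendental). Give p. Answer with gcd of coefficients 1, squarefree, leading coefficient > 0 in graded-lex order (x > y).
x*y - 3*y^2 + 3*y + 2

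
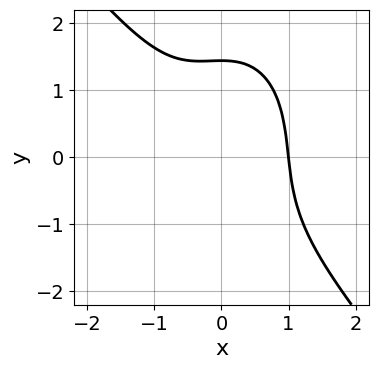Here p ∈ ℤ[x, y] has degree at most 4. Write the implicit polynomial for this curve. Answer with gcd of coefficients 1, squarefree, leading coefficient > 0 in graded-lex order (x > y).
3*x^3 + x^2*y + y^3 - 3

First, deg p = 3. A generic line meets the curve in up to 3 points.
Next, against the integer gridlines: one x-axis crossing is at x = 1.
Finally, matching integer coefficients to the picture gives p.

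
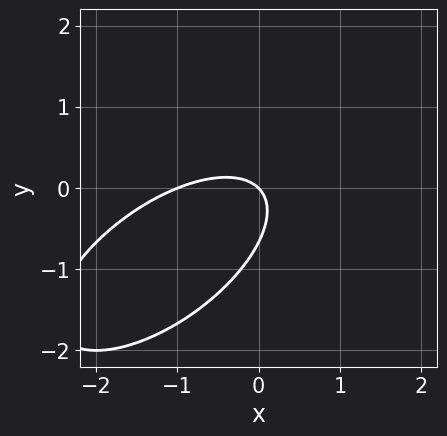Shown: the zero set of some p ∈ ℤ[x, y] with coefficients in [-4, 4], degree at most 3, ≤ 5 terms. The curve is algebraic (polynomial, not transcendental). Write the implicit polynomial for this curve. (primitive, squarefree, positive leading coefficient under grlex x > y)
2*x^2 - 3*x*y + 3*y^2 + 2*x + 2*y

deg p = 2. The shape is more complex than any degree-1 curve.
Observable constraints: it meets the y-axis at y = 0 (among the integer gridlines); among the integer gridlines, it crosses the x-axis at x ∈ {-1, 0}.
These observations pin down the coefficients.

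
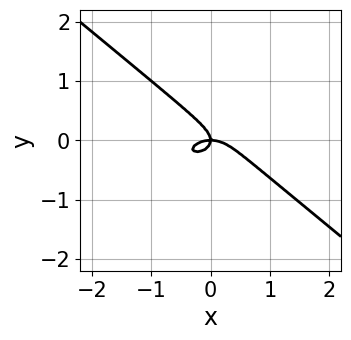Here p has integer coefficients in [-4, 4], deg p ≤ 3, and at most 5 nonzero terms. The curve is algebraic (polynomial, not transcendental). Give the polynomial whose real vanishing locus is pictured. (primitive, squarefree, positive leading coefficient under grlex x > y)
x^3 + x*y^2 + 3*y^3 + x*y

First, deg p = 3. No degree-2 curve has this shape.
Next, from the axis intercepts and sections: it meets the y-axis at y = 0 (among the integer gridlines); it crosses the x-axis at the gridline x = 0.
Finally, assembling these constraints gives the stated polynomial.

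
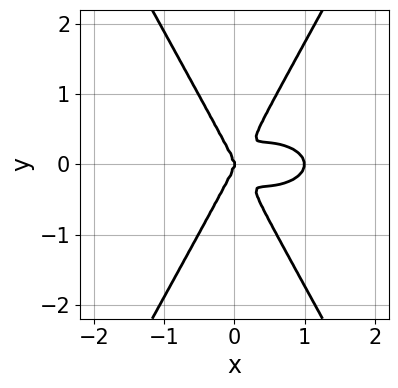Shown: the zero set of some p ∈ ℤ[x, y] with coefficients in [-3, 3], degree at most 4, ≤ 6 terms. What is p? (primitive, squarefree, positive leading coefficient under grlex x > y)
First, degree: a generic line meets the curve in up to 4 points, so deg p = 4.
Then, symmetries: mirror symmetry y ↦ −y ⇒ only even powers of y.
Then, checking where it meets the axes: it crosses the y-axis at the gridline y = 0; among the integer gridlines, it crosses the x-axis at x ∈ {0, 1}.
Finally, these observations pin down the coefficients.

x^4 + 3*x^2*y^2 - y^4 - x^3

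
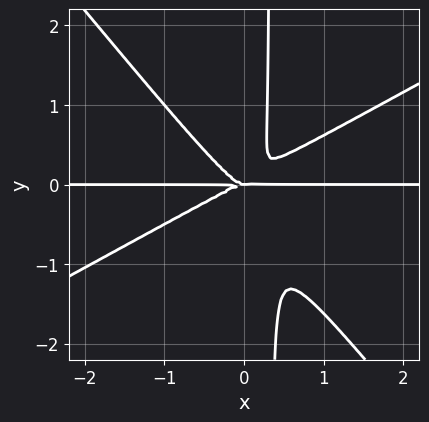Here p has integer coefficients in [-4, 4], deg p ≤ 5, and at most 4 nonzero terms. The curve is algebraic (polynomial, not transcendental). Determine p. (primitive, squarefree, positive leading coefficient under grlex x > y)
2*x^3*y - 2*x^2*y^2 - 3*x*y^3 + y^3

(a) Degree: the shape is more complex than any degree-3 curve, so deg p = 4.
(b) From the visible intercepts: it meets the y-axis at y = 0 (among the integer gridlines); the visible x-axis segment lies entirely on the curve.
(c) Solving for integer coefficients yields p as stated.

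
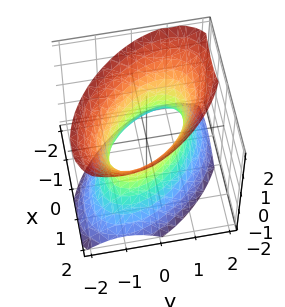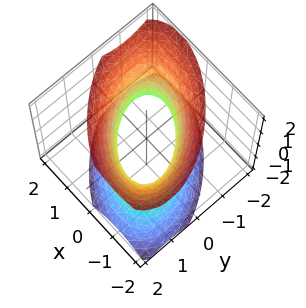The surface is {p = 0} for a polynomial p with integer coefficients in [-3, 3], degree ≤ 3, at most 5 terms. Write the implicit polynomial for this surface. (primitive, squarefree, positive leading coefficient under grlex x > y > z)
3*x^2 + 3*x*y + 3*y^2 - 2*z^2 - 3

First, deg p = 2. No degree-1 surface has this shape.
Then, against the integer gridlines: among the integer gridlines, it crosses the y-axis at y ∈ {-1, 1}; among the integer gridlines, it crosses the x-axis at x ∈ {-1, 1}.
Finally, putting this together gives p.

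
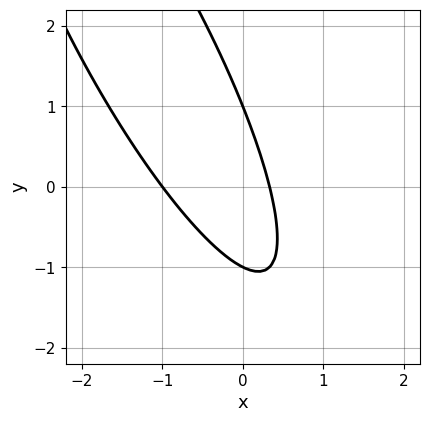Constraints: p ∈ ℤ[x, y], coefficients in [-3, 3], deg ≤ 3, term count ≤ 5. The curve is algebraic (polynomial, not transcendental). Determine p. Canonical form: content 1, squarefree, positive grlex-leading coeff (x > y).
First, the degree is 2 — a generic line meets the curve in up to 2 points.
Next, from the axis intercepts and sections: among the integer gridlines, it crosses the y-axis at y ∈ {-1, 1}; one x-axis crossing is at x = -1.
Finally, these observations pin down the coefficients.

3*x^2 + 3*x*y + y^2 + 2*x - 1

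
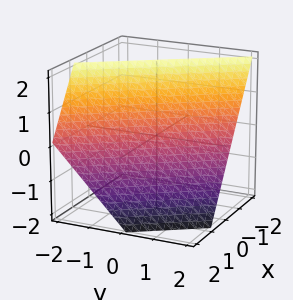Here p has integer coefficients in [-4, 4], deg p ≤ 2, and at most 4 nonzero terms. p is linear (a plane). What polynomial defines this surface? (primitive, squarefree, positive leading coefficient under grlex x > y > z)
1. The degree is 1 — the surface is flat (a plane).
2. Checking where it meets the axes: it meets the y-axis at y = 1 (among the integer gridlines); it meets the z-axis at z = 1 (among the integer gridlines).
3. Fitting integer coefficients to these (and the overall shape) gives p.

3*x + 2*y + 2*z - 2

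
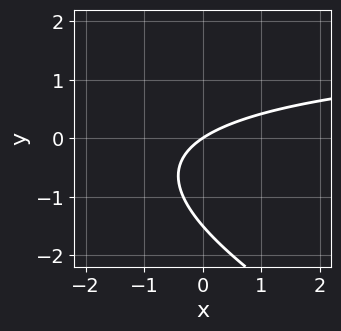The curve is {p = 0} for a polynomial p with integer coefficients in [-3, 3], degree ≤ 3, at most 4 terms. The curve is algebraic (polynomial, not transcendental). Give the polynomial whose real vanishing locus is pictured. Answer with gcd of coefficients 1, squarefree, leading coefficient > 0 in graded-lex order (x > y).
Degree: the shape is more complex than any degree-1 curve, so deg p = 2.
Checking where it meets the axes: one y-axis crossing is at y = 0; one x-axis crossing is at x = 0.
Fitting integer coefficients to these (and the overall shape) gives p.

x*y + 2*y^2 - 2*x + 3*y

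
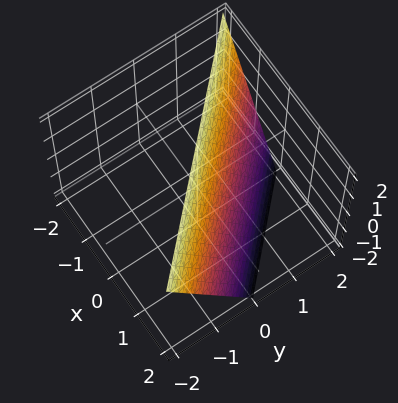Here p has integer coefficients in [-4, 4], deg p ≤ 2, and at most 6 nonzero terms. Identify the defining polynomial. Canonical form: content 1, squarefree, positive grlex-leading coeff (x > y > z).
1. Degree: the surface is flat (a plane), so deg p = 1.
2. Against the integer gridlines: one x-axis crossing is at x = 1; one z-axis crossing is at z = 2; it crosses the y-axis at the gridline y = 1.
3. Solving for integer coefficients yields p as stated.

2*x + 2*y + z - 2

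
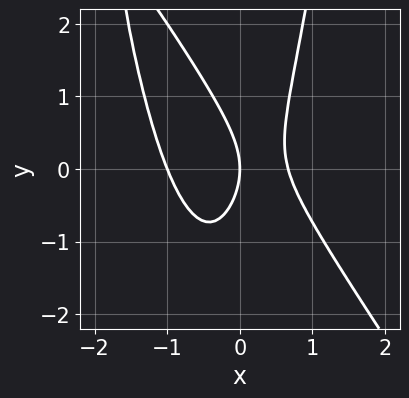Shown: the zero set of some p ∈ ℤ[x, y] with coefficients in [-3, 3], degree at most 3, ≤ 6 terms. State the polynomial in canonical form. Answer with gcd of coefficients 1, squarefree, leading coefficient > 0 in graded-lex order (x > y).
First, degree: the shape is more complex than any degree-2 curve, so deg p = 3.
Next, from the axis intercepts and sections: among the integer gridlines, it crosses the x-axis at x ∈ {-1, 0}; one y-axis crossing is at y = 0.
Finally, these observations pin down the coefficients.

3*x^3 + 2*x^2*y + x^2 - y^2 - 2*x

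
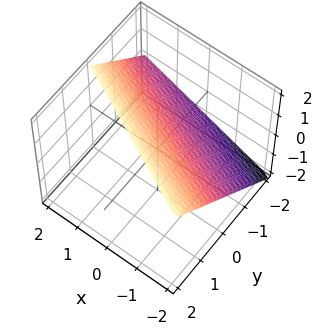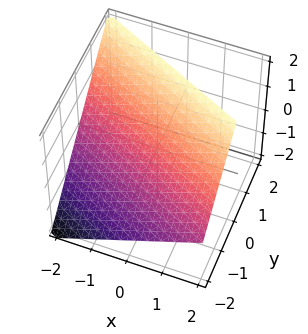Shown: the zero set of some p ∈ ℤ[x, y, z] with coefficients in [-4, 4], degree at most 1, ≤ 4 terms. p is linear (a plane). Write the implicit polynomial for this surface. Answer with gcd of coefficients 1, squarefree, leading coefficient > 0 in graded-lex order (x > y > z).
(a) The degree is 1 — every cross-section is a straight line — this is a plane.
(b) Reading off the gridlines: one z-axis crossing is at z = 1; one x-axis crossing is at x = -2; it meets the y-axis at y = -1 (among the integer gridlines).
(c) The integer polynomial consistent with all of this is the stated p.

x + 2*y - 2*z + 2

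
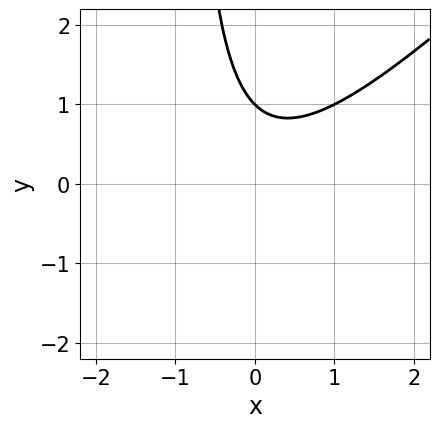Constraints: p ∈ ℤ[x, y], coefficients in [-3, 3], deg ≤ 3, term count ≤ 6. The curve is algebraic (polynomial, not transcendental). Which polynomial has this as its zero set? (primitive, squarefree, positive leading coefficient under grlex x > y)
x^2 - x*y - y + 1

1. Degree: the shape is more complex than any degree-1 curve, so deg p = 2.
2. From the axis intercepts and sections: it misses every integer gridline on the x-axis; it meets the y-axis at y = 1 (among the integer gridlines).
3. Putting this together gives p.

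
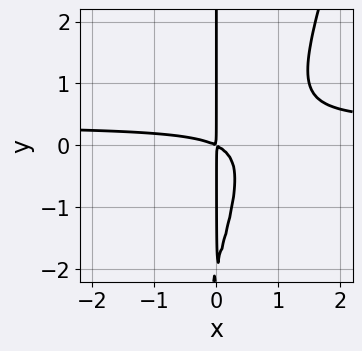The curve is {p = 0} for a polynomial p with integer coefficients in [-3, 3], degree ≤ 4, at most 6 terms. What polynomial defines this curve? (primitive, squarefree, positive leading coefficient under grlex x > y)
3*x^2*y - x*y^2 - x^2 - 2*x*y

First, the degree is 3 — no degree-2 curve has this shape.
Next, reading off the gridlines: every point of the y-axis in the box is on the curve.
Finally, together with the visible shape, these determine p as stated.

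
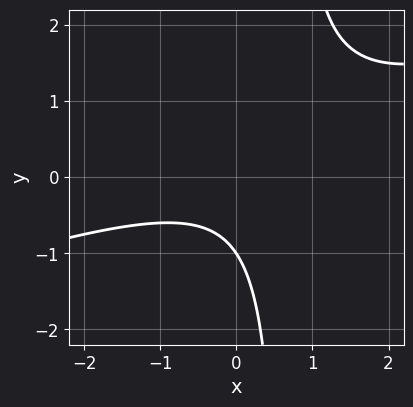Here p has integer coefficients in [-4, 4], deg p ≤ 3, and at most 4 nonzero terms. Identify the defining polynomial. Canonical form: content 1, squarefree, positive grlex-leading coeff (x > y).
x^2 - 3*x*y + 2*y + 2

First, the degree is 2 — the shape is more complex than any degree-1 curve.
Then, reading off the gridlines: no x-intercept at any integer in the box; it crosses the y-axis at the gridline y = -1.
Finally, the integer polynomial consistent with all of this is the stated p.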